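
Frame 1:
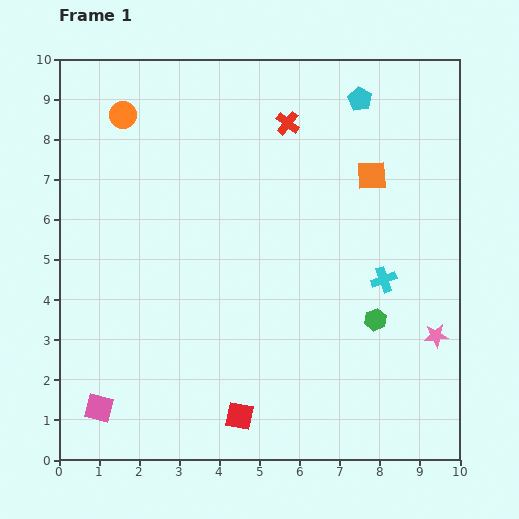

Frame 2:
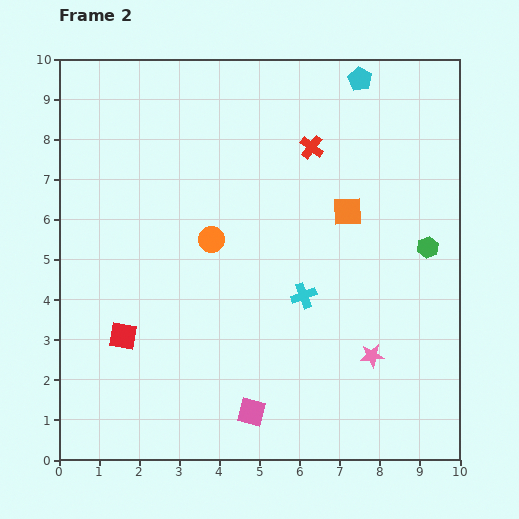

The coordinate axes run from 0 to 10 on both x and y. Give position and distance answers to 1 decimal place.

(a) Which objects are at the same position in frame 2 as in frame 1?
none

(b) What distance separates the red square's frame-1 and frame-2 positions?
3.5

The red square moved from (4.5, 1.1) to (1.6, 3.1), a distance of √(2.9² + 2.0²) ≈ 3.5.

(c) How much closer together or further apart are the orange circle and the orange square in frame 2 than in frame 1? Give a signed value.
-2.9

Distance in frame 1: 6.4. Distance in frame 2: 3.5.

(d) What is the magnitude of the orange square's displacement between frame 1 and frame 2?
1.1

The orange square moved from (7.8, 7.1) to (7.2, 6.2), a distance of √(0.6² + 0.9²) ≈ 1.1.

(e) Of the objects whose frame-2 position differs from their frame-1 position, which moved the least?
the cyan pentagon

(moved 0.5)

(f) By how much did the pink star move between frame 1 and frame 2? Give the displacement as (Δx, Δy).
(-1.6, -0.5)

The pink star was at (9.4, 3.1) in frame 1 and (7.8, 2.6) in frame 2.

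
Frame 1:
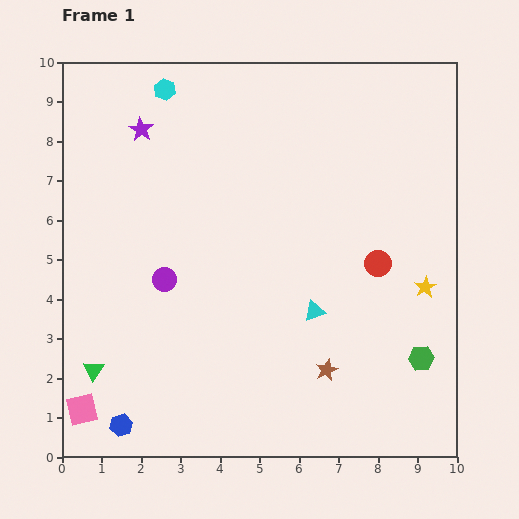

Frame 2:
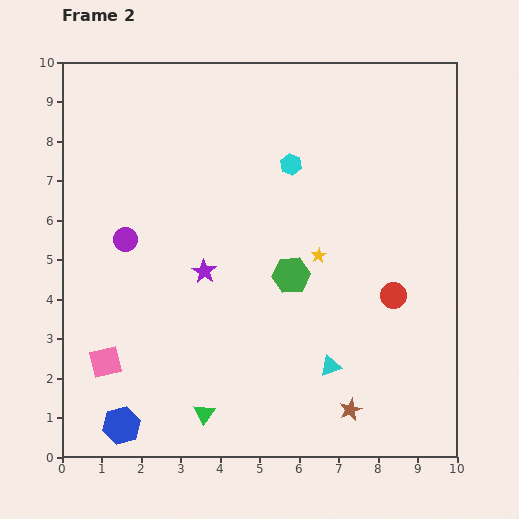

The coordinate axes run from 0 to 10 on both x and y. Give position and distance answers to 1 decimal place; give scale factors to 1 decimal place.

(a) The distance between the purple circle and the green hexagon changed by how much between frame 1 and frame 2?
-2.5

Distance in frame 1: 6.8. Distance in frame 2: 4.3.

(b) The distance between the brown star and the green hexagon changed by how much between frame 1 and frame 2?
+1.3

Distance in frame 1: 2.4. Distance in frame 2: 3.7.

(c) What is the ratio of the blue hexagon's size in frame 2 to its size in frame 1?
1.7×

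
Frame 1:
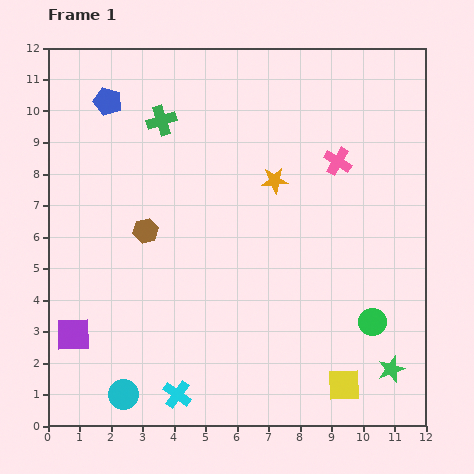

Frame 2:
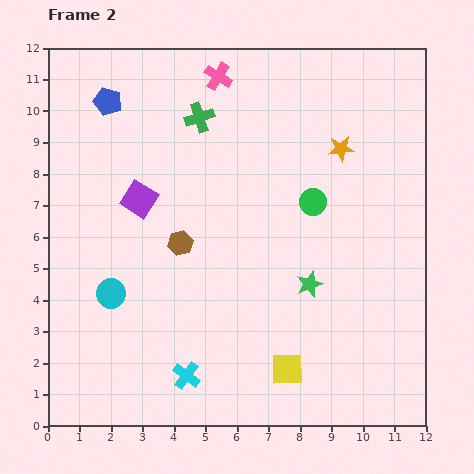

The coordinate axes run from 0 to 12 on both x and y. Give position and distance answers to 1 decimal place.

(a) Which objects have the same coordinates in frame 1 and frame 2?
the blue pentagon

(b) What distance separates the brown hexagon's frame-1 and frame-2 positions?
1.2

The brown hexagon moved from (3.1, 6.2) to (4.2, 5.8), a distance of √(1.1² + 0.4²) ≈ 1.2.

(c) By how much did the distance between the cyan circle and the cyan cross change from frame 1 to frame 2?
+1.8

Distance in frame 1: 1.7. Distance in frame 2: 3.5.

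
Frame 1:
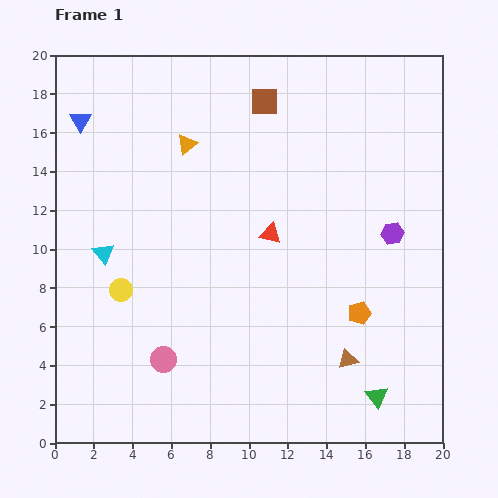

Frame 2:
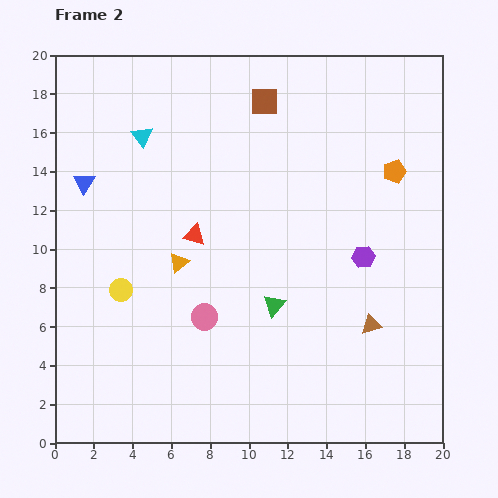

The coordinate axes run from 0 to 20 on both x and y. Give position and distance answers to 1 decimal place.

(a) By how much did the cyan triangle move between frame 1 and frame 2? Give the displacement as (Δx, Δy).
(2.0, 6.0)

The cyan triangle was at (2.5, 9.8) in frame 1 and (4.5, 15.8) in frame 2.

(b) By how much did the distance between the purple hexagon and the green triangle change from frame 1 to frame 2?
-3.2

Distance in frame 1: 8.4. Distance in frame 2: 5.2.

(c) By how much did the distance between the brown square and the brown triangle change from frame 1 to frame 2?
-1.3

Distance in frame 1: 14.0. Distance in frame 2: 12.7.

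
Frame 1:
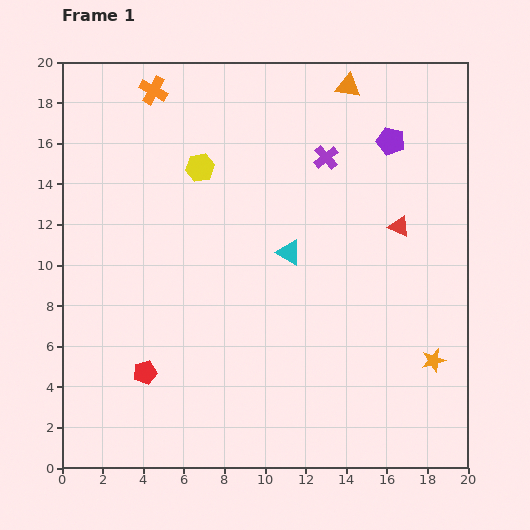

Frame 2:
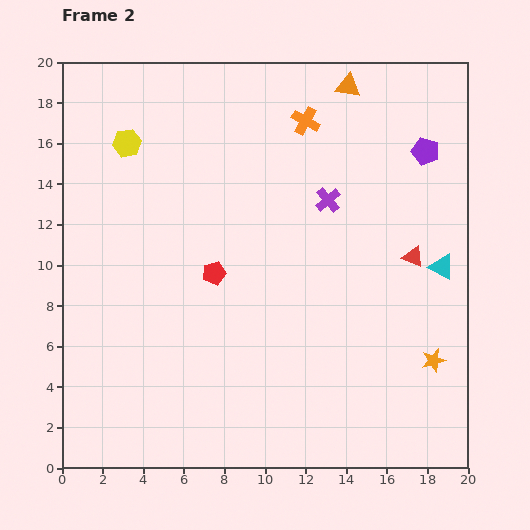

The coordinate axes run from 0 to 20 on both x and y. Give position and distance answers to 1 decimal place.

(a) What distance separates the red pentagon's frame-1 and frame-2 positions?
6.0

The red pentagon moved from (4.1, 4.7) to (7.5, 9.6), a distance of √(3.4² + 4.9²) ≈ 6.0.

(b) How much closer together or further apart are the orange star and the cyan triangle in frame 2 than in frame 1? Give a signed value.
-4.3

Distance in frame 1: 8.9. Distance in frame 2: 4.6.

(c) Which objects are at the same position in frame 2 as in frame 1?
the orange triangle, the orange star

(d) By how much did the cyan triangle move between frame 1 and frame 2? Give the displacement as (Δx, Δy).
(7.5, -0.7)

The cyan triangle was at (11.2, 10.6) in frame 1 and (18.7, 9.9) in frame 2.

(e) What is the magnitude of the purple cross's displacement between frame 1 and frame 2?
2.1

The purple cross moved from (13.0, 15.3) to (13.1, 13.2), a distance of √(0.1² + 2.1²) ≈ 2.1.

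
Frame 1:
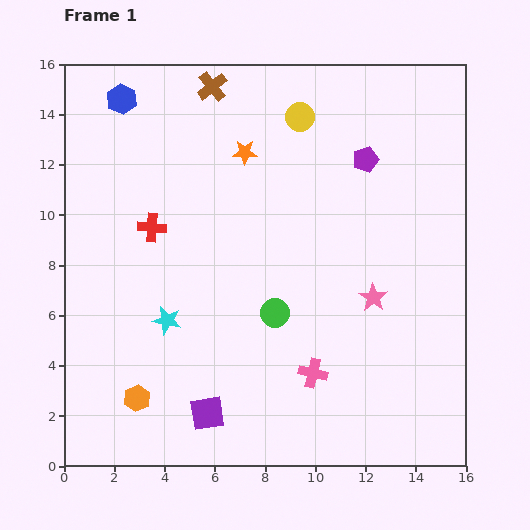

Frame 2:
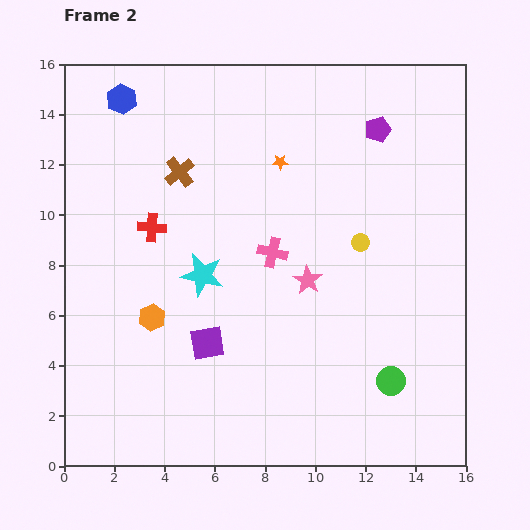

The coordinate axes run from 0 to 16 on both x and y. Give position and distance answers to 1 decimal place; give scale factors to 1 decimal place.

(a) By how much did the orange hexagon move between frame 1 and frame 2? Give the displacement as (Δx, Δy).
(0.6, 3.2)

The orange hexagon was at (2.9, 2.7) in frame 1 and (3.5, 5.9) in frame 2.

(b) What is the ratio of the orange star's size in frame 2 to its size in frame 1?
0.6×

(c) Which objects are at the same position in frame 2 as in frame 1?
the red cross, the blue hexagon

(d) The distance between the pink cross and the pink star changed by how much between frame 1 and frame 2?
-2.0

Distance in frame 1: 3.8. Distance in frame 2: 1.8.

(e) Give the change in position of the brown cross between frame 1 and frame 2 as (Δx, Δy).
(-1.3, -3.4)

The brown cross was at (5.9, 15.1) in frame 1 and (4.6, 11.7) in frame 2.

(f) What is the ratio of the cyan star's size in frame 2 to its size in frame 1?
1.5×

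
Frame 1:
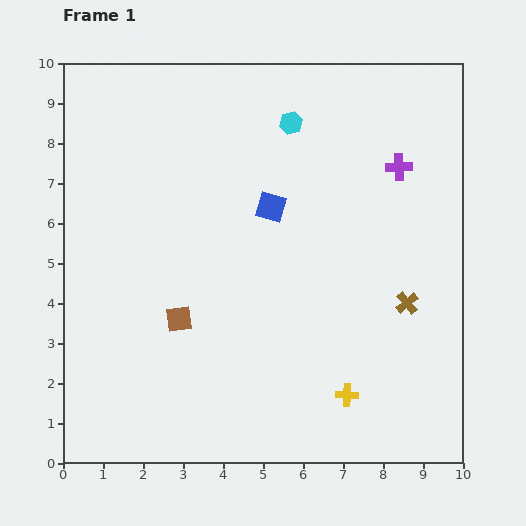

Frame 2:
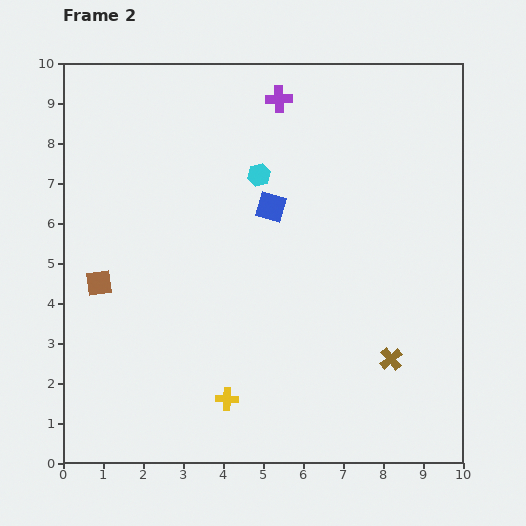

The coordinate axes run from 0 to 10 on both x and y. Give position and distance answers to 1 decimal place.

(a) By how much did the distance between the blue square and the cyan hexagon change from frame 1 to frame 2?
-1.3

Distance in frame 1: 2.2. Distance in frame 2: 0.9.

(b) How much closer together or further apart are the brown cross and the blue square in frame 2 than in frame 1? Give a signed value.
+0.6

Distance in frame 1: 4.2. Distance in frame 2: 4.8.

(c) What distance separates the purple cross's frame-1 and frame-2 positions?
3.4

The purple cross moved from (8.4, 7.4) to (5.4, 9.1), a distance of √(3.0² + 1.7²) ≈ 3.4.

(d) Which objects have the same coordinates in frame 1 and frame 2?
the blue square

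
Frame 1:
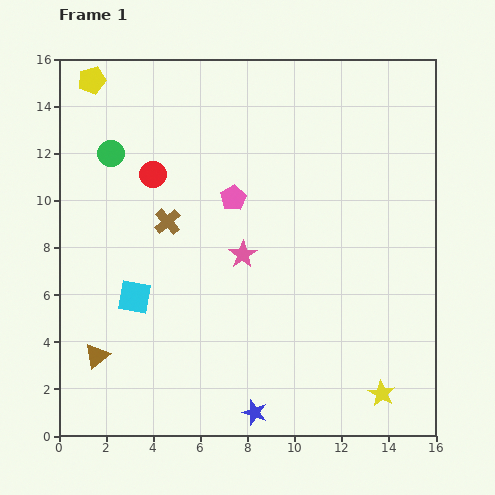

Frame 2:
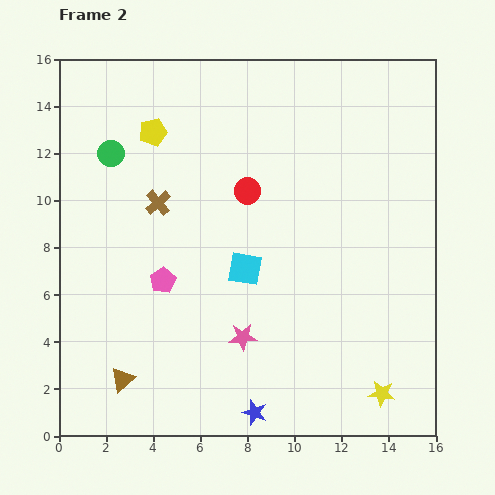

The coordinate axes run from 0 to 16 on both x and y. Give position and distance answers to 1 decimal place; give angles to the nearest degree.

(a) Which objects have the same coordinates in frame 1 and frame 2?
the blue star, the yellow star, the green circle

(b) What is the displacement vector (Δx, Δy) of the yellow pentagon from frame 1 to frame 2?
(2.6, -2.2)

The yellow pentagon was at (1.4, 15.1) in frame 1 and (4.0, 12.9) in frame 2.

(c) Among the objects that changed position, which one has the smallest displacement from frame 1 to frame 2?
the brown cross

(moved 0.9)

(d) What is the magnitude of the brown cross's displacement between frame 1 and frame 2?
0.9

The brown cross moved from (4.6, 9.1) to (4.2, 9.9), a distance of √(0.4² + 0.8²) ≈ 0.9.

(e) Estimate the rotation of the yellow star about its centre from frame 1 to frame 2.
23° counter-clockwise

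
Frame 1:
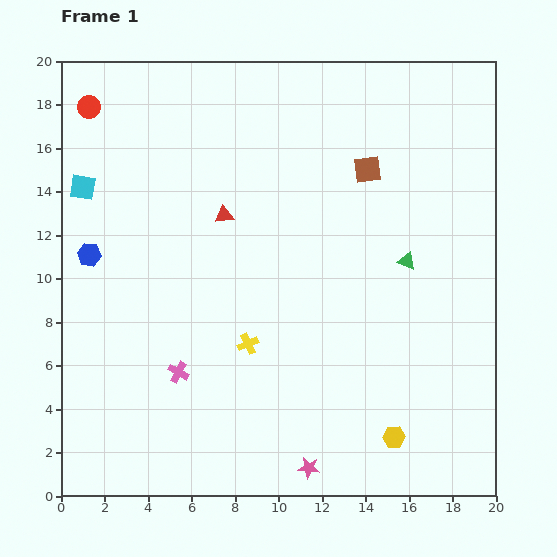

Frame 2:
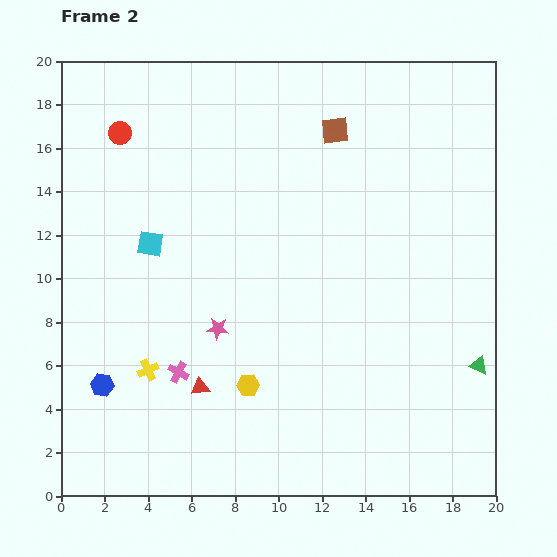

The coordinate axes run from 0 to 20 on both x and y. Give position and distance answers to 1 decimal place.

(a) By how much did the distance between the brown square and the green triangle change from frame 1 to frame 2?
+8.1

Distance in frame 1: 4.6. Distance in frame 2: 12.7.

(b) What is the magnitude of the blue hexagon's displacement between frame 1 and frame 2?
6.0

The blue hexagon moved from (1.3, 11.1) to (1.9, 5.1), a distance of √(0.6² + 6.0²) ≈ 6.0.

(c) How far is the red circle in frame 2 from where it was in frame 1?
1.8

The red circle moved from (1.3, 17.9) to (2.7, 16.7), a distance of √(1.4² + 1.2²) ≈ 1.8.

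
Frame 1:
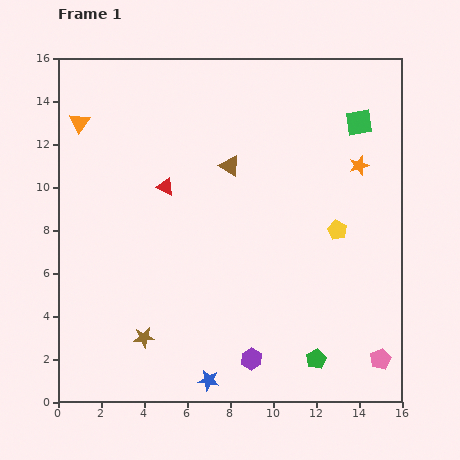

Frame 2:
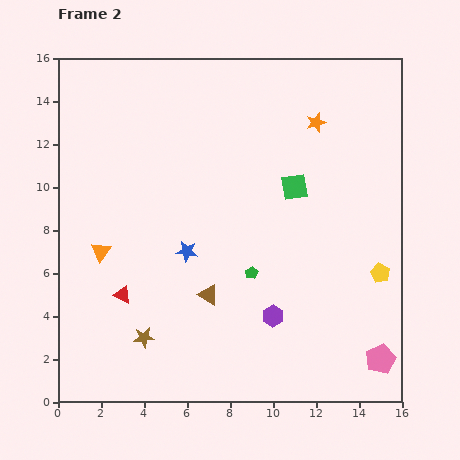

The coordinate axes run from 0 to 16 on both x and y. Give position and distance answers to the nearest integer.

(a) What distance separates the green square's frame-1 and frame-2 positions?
4

The green square moved from (14, 13) to (11, 10), a distance of √(3² + 3²) ≈ 4.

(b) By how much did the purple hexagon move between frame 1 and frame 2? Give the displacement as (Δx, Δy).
(1, 2)

The purple hexagon was at (9, 2) in frame 1 and (10, 4) in frame 2.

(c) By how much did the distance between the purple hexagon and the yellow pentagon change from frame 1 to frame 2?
-2

Distance in frame 1: 7. Distance in frame 2: 5.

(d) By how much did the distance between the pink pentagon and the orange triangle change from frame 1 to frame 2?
-4

Distance in frame 1: 18. Distance in frame 2: 14.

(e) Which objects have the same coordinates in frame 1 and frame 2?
the pink pentagon, the brown star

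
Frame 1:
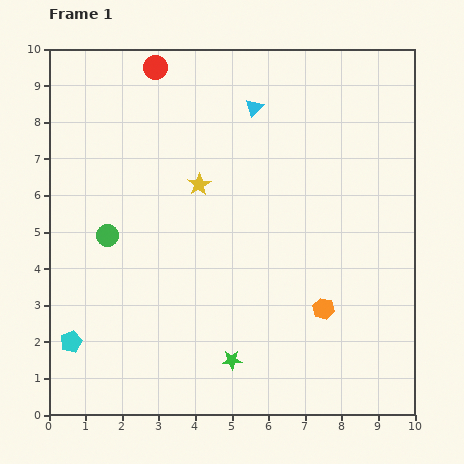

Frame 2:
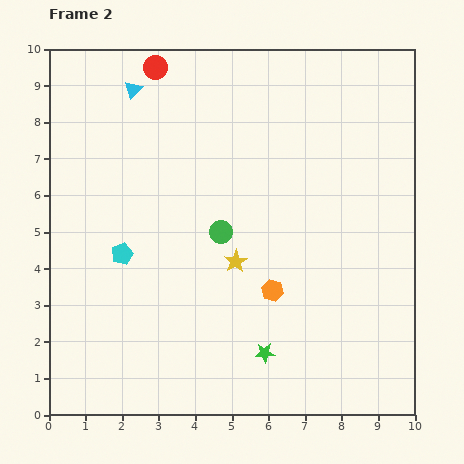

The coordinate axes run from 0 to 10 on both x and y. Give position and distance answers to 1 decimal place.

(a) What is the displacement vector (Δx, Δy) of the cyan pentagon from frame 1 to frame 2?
(1.4, 2.4)

The cyan pentagon was at (0.6, 2.0) in frame 1 and (2.0, 4.4) in frame 2.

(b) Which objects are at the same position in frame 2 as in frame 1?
the red circle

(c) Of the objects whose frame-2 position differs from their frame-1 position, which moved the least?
the green star

(moved 0.9)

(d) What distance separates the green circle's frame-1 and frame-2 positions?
3.1

The green circle moved from (1.6, 4.9) to (4.7, 5.0), a distance of √(3.1² + 0.1²) ≈ 3.1.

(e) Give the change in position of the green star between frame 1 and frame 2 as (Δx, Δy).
(0.9, 0.2)

The green star was at (5.0, 1.5) in frame 1 and (5.9, 1.7) in frame 2.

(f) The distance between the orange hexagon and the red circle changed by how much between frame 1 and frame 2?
-1.1

Distance in frame 1: 8.0. Distance in frame 2: 6.9.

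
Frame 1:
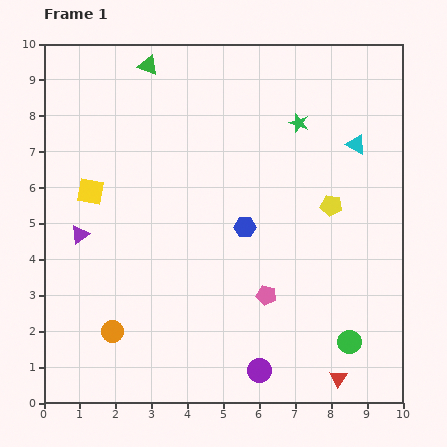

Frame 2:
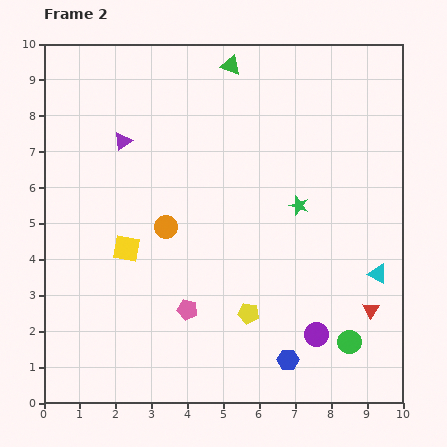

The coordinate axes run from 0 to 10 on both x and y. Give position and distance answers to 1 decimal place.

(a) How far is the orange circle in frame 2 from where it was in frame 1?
3.3

The orange circle moved from (1.9, 2.0) to (3.4, 4.9), a distance of √(1.5² + 2.9²) ≈ 3.3.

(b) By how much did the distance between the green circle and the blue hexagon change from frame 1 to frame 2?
-2.5

Distance in frame 1: 4.3. Distance in frame 2: 1.8.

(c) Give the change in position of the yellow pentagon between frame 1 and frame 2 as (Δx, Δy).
(-2.3, -3.0)

The yellow pentagon was at (8.0, 5.5) in frame 1 and (5.7, 2.5) in frame 2.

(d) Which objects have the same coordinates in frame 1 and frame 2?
the green circle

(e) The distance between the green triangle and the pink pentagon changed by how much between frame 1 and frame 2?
-0.3

Distance in frame 1: 7.2. Distance in frame 2: 6.9.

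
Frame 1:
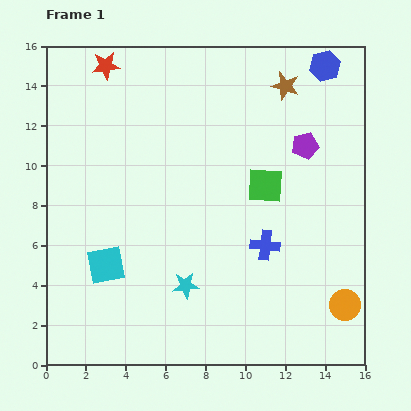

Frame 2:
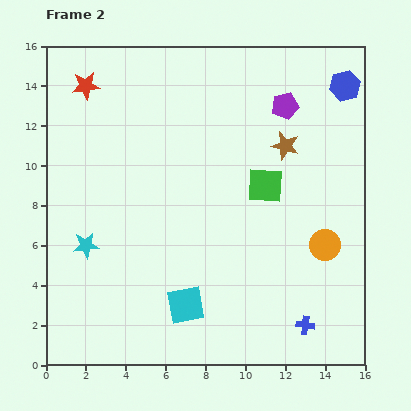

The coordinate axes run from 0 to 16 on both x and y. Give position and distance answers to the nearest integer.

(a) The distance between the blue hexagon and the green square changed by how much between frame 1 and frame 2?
-1

Distance in frame 1: 7. Distance in frame 2: 6.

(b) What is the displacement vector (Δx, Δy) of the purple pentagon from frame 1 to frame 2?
(-1, 2)

The purple pentagon was at (13, 11) in frame 1 and (12, 13) in frame 2.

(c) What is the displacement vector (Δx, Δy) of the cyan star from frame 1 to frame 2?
(-5, 2)

The cyan star was at (7, 4) in frame 1 and (2, 6) in frame 2.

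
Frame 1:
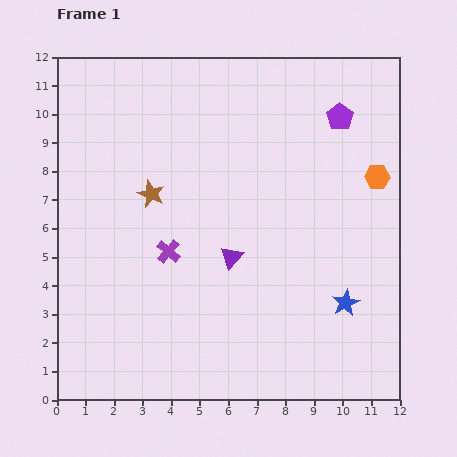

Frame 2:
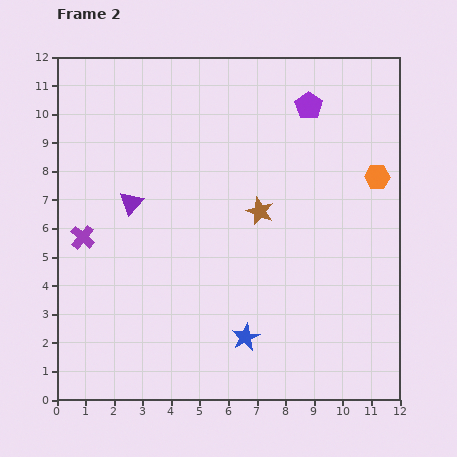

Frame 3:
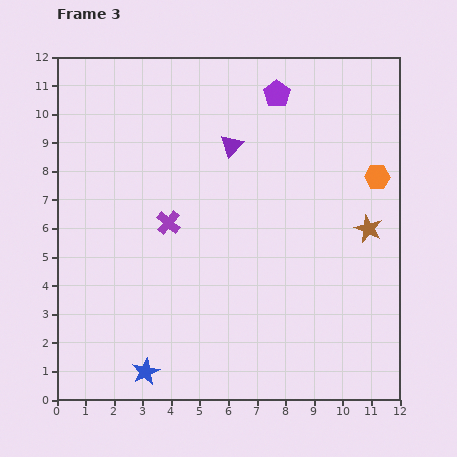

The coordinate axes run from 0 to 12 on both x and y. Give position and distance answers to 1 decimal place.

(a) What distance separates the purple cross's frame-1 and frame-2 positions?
3.0

The purple cross moved from (3.9, 5.2) to (0.9, 5.7), a distance of √(3.0² + 0.5²) ≈ 3.0.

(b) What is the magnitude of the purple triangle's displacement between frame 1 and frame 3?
3.9

The purple triangle moved from (6.1, 5.0) to (6.1, 8.9), a distance of √(0.0² + 3.9²) ≈ 3.9.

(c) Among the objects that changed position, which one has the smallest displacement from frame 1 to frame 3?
the purple cross

(moved 1.0)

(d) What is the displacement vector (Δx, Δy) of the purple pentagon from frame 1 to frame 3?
(-2.2, 0.8)

The purple pentagon was at (9.9, 9.9) in frame 1 and (7.7, 10.7) in frame 3.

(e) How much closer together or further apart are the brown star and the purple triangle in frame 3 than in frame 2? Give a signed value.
+1.1

Distance in frame 2: 4.5. Distance in frame 3: 5.6.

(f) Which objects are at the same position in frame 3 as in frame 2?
the orange hexagon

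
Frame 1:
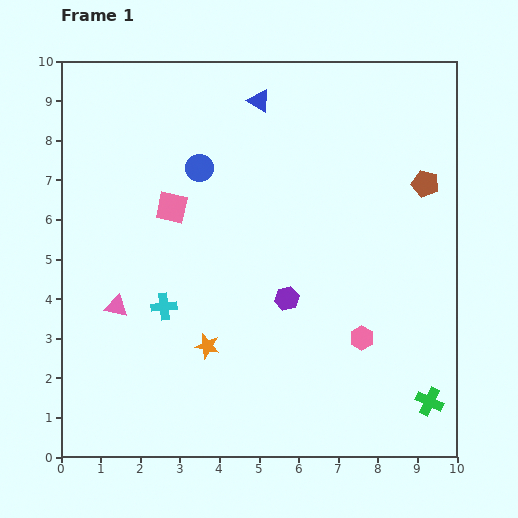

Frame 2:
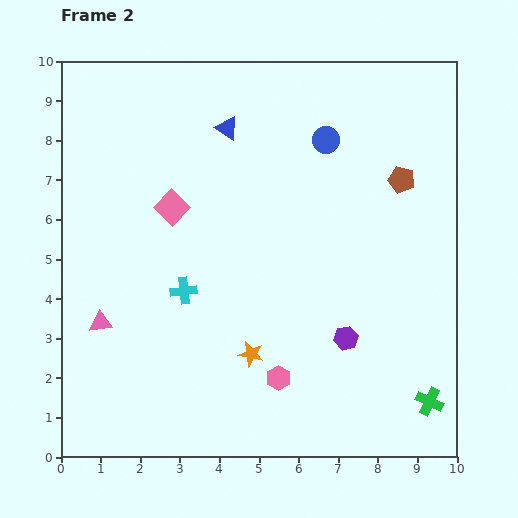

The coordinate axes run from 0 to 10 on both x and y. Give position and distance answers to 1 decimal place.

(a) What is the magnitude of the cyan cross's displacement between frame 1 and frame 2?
0.6

The cyan cross moved from (2.6, 3.8) to (3.1, 4.2), a distance of √(0.5² + 0.4²) ≈ 0.6.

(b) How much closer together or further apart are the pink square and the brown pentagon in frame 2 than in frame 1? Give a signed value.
-0.6

Distance in frame 1: 6.4. Distance in frame 2: 5.8.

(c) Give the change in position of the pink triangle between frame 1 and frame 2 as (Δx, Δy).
(-0.4, -0.4)

The pink triangle was at (1.4, 3.8) in frame 1 and (1.0, 3.4) in frame 2.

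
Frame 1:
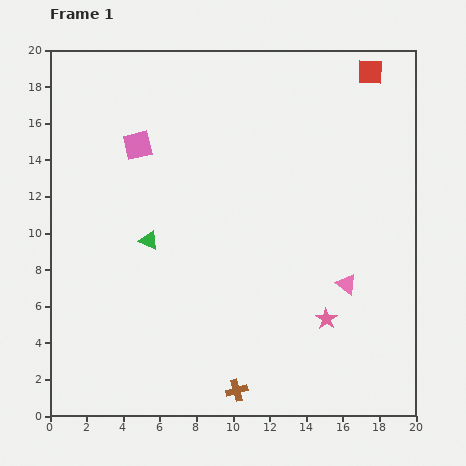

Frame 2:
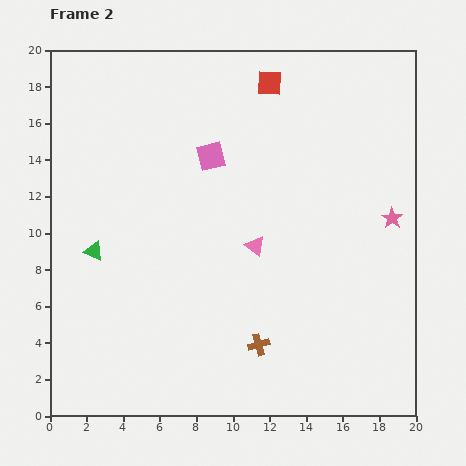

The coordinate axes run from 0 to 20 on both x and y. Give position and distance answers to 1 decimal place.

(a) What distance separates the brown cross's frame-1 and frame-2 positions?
2.8

The brown cross moved from (10.2, 1.4) to (11.4, 3.9), a distance of √(1.2² + 2.5²) ≈ 2.8.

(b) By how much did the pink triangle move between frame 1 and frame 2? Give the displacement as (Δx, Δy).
(-5.0, 2.1)

The pink triangle was at (16.2, 7.2) in frame 1 and (11.2, 9.3) in frame 2.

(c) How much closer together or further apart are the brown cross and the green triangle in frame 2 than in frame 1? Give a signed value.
+0.8

Distance in frame 1: 9.5. Distance in frame 2: 10.3.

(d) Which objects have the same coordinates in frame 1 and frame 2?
none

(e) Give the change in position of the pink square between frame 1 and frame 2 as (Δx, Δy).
(4.0, -0.6)

The pink square was at (4.8, 14.8) in frame 1 and (8.8, 14.2) in frame 2.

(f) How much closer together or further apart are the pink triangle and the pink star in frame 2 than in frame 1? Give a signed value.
+5.4

Distance in frame 1: 2.2. Distance in frame 2: 7.6.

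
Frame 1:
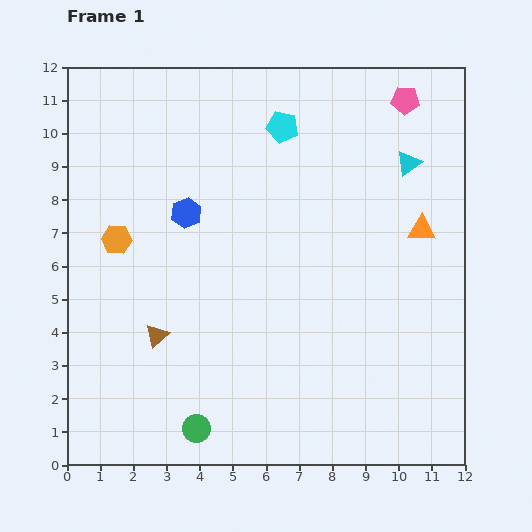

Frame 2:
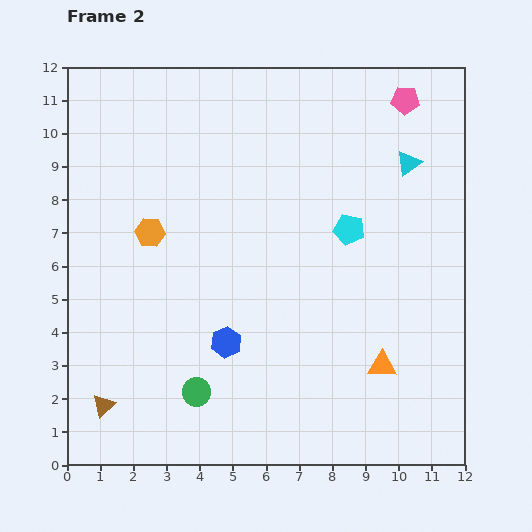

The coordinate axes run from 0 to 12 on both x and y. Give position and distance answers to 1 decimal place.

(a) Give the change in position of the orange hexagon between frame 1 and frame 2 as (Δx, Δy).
(1.0, 0.2)

The orange hexagon was at (1.5, 6.8) in frame 1 and (2.5, 7.0) in frame 2.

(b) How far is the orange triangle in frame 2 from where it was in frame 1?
4.3

The orange triangle moved from (10.7, 7.1) to (9.5, 3.0), a distance of √(1.2² + 4.1²) ≈ 4.3.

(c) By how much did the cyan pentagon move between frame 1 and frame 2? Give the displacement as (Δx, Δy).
(2.0, -3.1)

The cyan pentagon was at (6.5, 10.2) in frame 1 and (8.5, 7.1) in frame 2.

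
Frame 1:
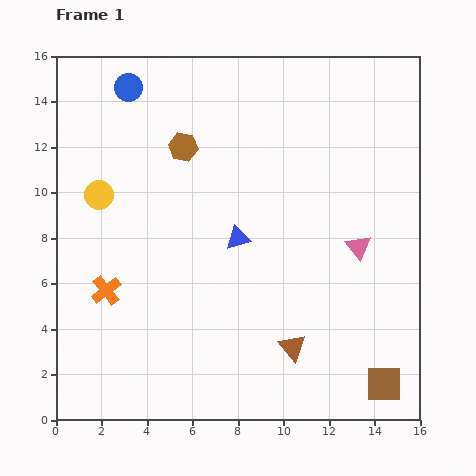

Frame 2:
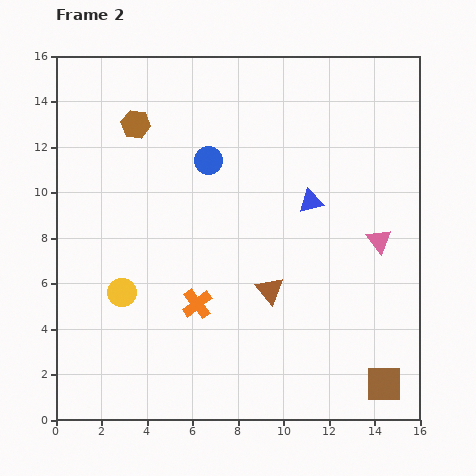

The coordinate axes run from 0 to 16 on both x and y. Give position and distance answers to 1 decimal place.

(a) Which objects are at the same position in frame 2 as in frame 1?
the brown square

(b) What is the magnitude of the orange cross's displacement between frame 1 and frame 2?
4.0

The orange cross moved from (2.2, 5.7) to (6.2, 5.1), a distance of √(4.0² + 0.6²) ≈ 4.0.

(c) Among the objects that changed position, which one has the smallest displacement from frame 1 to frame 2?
the pink triangle

(moved 0.9)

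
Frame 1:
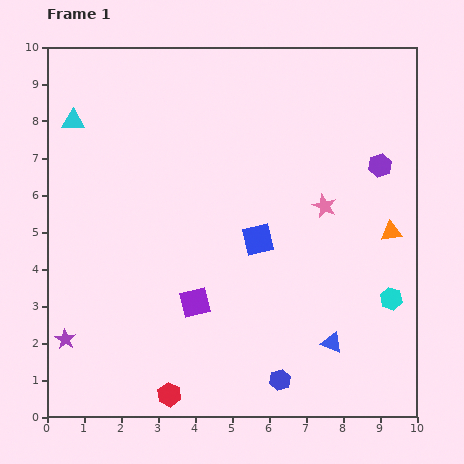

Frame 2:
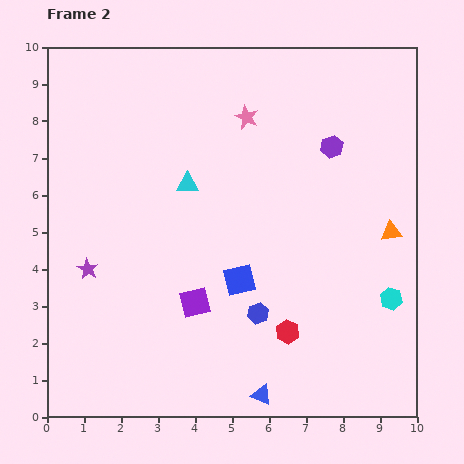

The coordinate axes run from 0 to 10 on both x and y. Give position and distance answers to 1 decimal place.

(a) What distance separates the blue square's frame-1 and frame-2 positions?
1.2

The blue square moved from (5.7, 4.8) to (5.2, 3.7), a distance of √(0.5² + 1.1²) ≈ 1.2.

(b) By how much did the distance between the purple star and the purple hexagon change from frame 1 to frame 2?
-2.3

Distance in frame 1: 9.7. Distance in frame 2: 7.4.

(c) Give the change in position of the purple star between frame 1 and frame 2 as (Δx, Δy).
(0.6, 1.9)

The purple star was at (0.5, 2.1) in frame 1 and (1.1, 4.0) in frame 2.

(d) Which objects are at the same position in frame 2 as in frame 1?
the cyan hexagon, the purple square, the orange triangle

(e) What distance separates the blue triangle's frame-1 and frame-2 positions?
2.4

The blue triangle moved from (7.7, 2.0) to (5.8, 0.6), a distance of √(1.9² + 1.4²) ≈ 2.4.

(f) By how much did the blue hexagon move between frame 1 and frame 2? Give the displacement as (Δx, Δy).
(-0.6, 1.8)

The blue hexagon was at (6.3, 1.0) in frame 1 and (5.7, 2.8) in frame 2.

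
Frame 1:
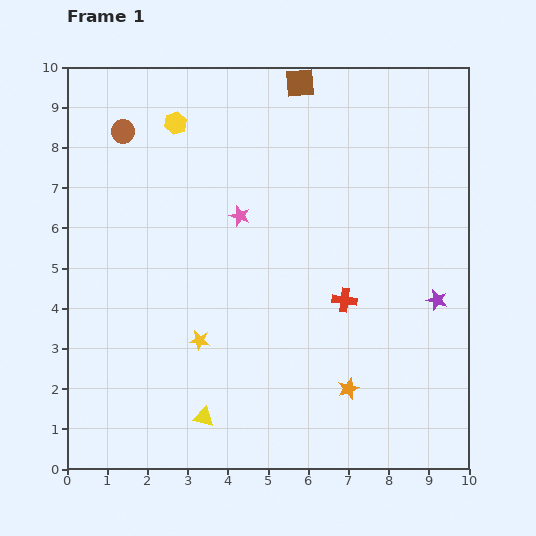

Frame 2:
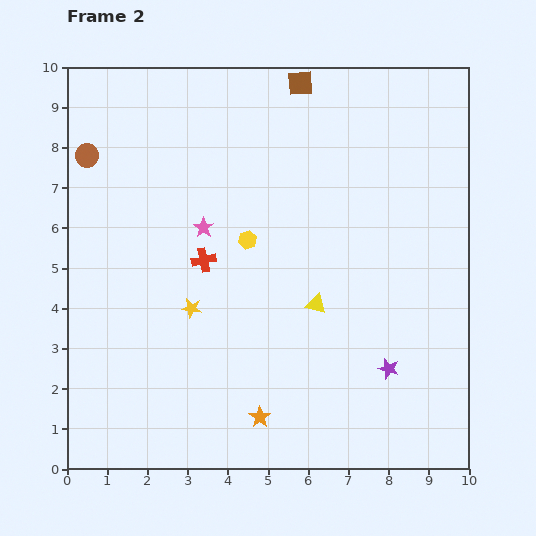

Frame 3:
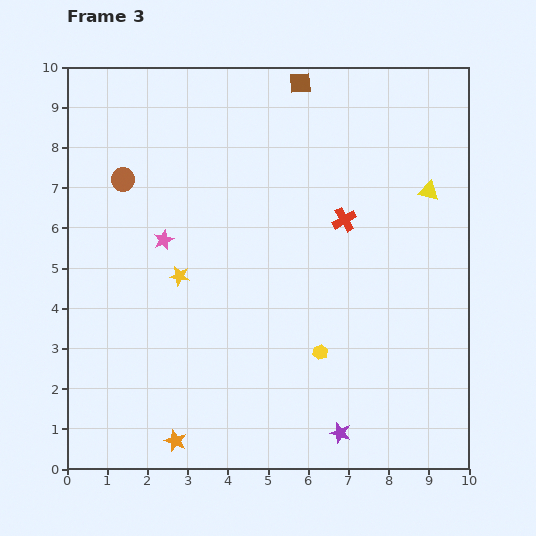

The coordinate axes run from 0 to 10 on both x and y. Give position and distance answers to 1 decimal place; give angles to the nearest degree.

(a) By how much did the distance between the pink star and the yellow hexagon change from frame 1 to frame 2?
-1.7

Distance in frame 1: 2.8. Distance in frame 2: 1.1.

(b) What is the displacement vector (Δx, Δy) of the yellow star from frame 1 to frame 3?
(-0.5, 1.6)

The yellow star was at (3.3, 3.2) in frame 1 and (2.8, 4.8) in frame 3.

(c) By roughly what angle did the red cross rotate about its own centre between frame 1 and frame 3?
38° counter-clockwise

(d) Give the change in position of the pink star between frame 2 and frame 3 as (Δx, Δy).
(-1.0, -0.3)

The pink star was at (3.4, 6.0) in frame 2 and (2.4, 5.7) in frame 3.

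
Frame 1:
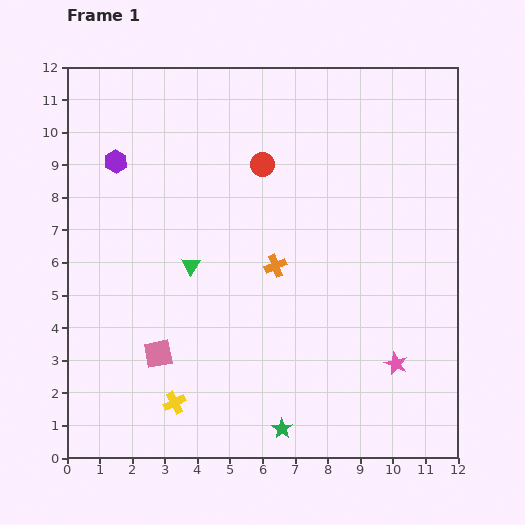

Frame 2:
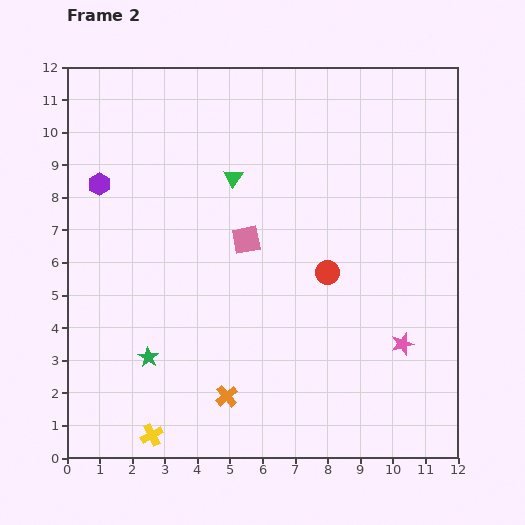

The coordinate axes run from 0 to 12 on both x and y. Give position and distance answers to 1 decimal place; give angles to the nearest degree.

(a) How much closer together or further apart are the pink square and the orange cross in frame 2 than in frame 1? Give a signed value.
+0.3

Distance in frame 1: 4.5. Distance in frame 2: 4.8.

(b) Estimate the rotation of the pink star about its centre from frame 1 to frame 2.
31° clockwise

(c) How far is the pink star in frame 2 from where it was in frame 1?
0.6

The pink star moved from (10.1, 2.9) to (10.3, 3.5), a distance of √(0.2² + 0.6²) ≈ 0.6.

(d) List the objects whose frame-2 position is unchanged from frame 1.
none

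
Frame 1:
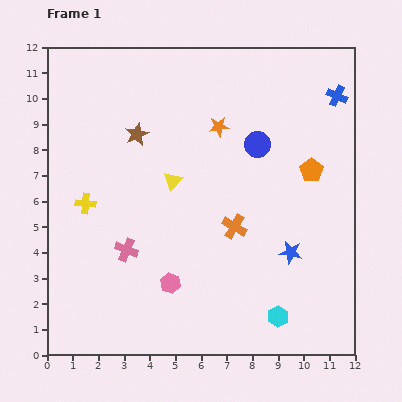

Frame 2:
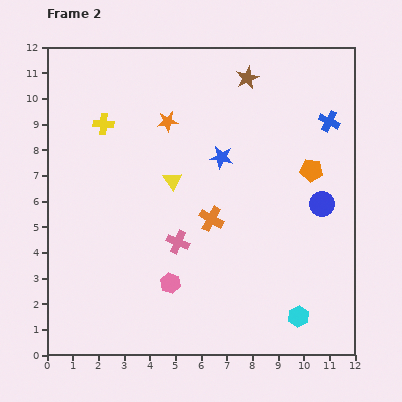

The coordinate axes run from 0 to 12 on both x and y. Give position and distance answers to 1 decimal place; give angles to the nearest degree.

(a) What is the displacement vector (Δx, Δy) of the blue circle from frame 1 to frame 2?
(2.5, -2.3)

The blue circle was at (8.2, 8.2) in frame 1 and (10.7, 5.9) in frame 2.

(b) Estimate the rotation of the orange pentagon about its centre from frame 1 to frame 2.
30° counter-clockwise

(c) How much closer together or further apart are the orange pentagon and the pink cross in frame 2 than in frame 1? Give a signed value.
-1.9

Distance in frame 1: 7.8. Distance in frame 2: 5.9.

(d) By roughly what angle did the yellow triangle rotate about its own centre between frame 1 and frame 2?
17° counter-clockwise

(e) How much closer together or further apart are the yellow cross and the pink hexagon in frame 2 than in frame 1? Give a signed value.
+2.2

Distance in frame 1: 4.5. Distance in frame 2: 6.7.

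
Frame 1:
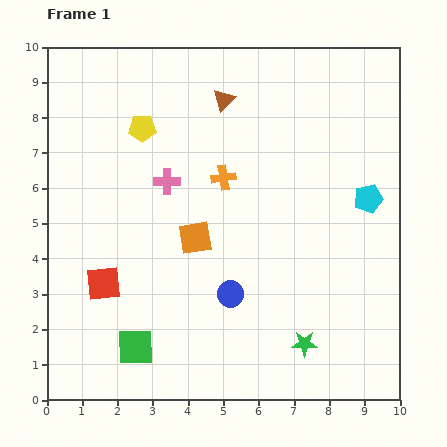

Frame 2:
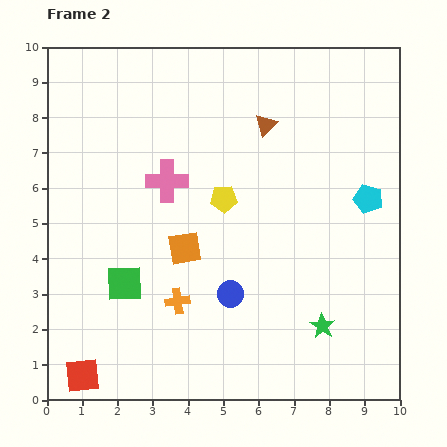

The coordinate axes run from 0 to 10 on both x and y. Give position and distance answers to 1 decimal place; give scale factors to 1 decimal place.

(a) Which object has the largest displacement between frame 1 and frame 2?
the orange cross

(moved 3.7; next 3.0)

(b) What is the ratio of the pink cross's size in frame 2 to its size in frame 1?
1.7×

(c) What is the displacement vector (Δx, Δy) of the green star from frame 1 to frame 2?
(0.5, 0.5)

The green star was at (7.3, 1.6) in frame 1 and (7.8, 2.1) in frame 2.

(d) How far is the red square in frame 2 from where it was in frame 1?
2.7

The red square moved from (1.6, 3.3) to (1.0, 0.7), a distance of √(0.6² + 2.6²) ≈ 2.7.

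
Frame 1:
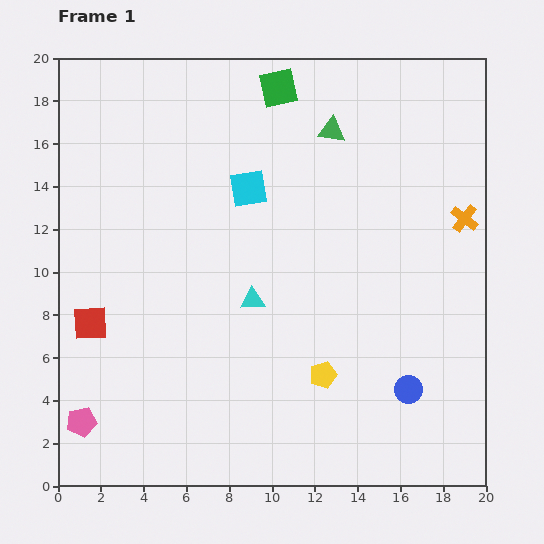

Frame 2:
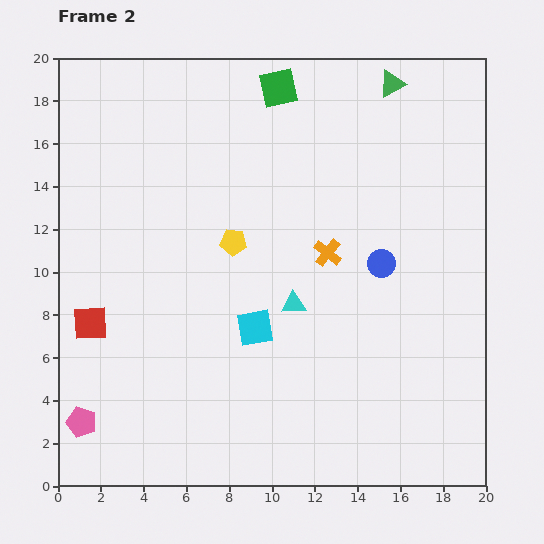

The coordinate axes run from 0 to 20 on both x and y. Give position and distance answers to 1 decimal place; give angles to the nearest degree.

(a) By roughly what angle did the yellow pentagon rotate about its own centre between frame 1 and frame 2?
24° clockwise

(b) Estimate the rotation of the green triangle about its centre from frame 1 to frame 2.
36° counter-clockwise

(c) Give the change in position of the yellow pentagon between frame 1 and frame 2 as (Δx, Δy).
(-4.2, 6.2)

The yellow pentagon was at (12.4, 5.2) in frame 1 and (8.2, 11.4) in frame 2.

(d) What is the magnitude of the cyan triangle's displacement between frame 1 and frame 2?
1.9

The cyan triangle moved from (9.1, 8.7) to (11.0, 8.5), a distance of √(1.9² + 0.2²) ≈ 1.9.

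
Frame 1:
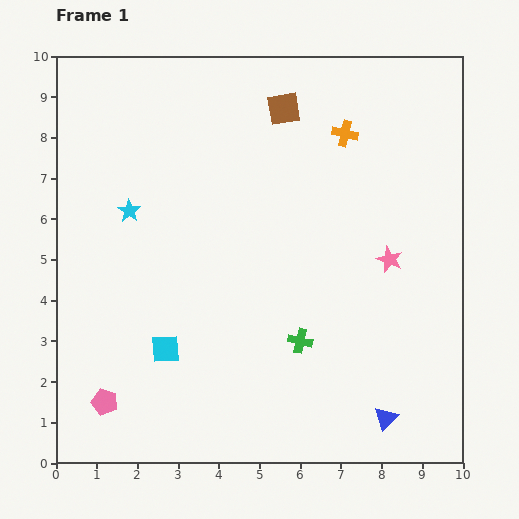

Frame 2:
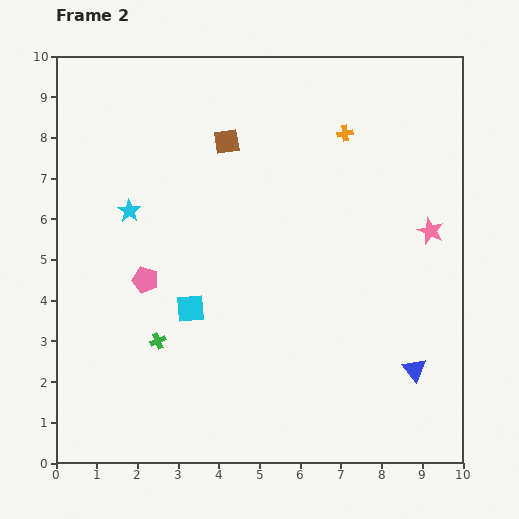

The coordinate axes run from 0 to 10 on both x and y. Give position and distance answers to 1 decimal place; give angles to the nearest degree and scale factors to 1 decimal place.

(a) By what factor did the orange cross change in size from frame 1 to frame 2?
0.6×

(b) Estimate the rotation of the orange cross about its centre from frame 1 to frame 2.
22° counter-clockwise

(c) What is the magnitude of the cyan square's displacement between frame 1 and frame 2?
1.2

The cyan square moved from (2.7, 2.8) to (3.3, 3.8), a distance of √(0.6² + 1.0²) ≈ 1.2.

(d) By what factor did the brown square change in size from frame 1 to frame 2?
0.8×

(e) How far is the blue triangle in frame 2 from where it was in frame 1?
1.4

The blue triangle moved from (8.1, 1.1) to (8.8, 2.3), a distance of √(0.7² + 1.2²) ≈ 1.4.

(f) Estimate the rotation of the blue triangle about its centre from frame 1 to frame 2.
22° counter-clockwise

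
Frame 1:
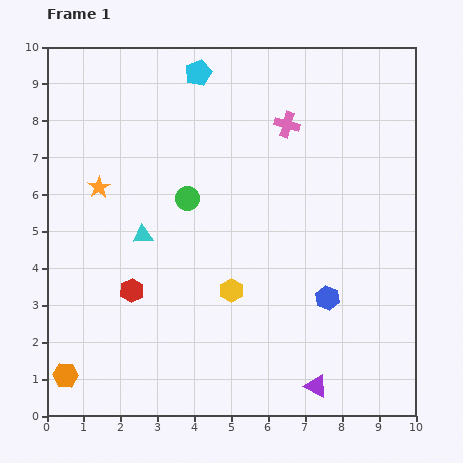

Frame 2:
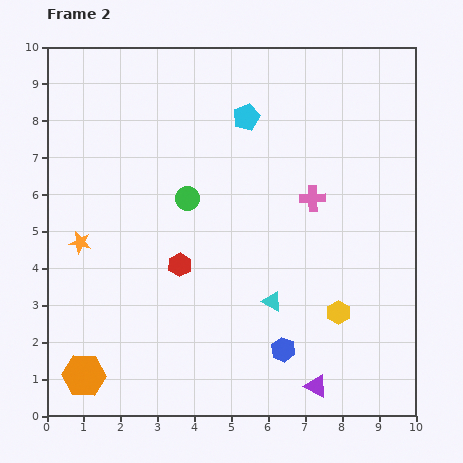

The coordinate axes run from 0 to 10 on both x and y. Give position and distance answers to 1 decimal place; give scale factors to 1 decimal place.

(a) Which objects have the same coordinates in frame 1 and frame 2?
the purple triangle, the green circle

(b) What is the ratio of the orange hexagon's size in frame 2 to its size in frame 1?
1.7×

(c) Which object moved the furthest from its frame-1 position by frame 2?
the cyan triangle

(moved 3.9; next 3.0)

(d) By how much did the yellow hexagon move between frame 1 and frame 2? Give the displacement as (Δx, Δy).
(2.9, -0.6)

The yellow hexagon was at (5.0, 3.4) in frame 1 and (7.9, 2.8) in frame 2.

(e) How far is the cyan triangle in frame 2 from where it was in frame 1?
3.9

The cyan triangle moved from (2.6, 4.9) to (6.1, 3.1), a distance of √(3.5² + 1.8²) ≈ 3.9.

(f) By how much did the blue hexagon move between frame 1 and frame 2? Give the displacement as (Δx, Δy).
(-1.2, -1.4)

The blue hexagon was at (7.6, 3.2) in frame 1 and (6.4, 1.8) in frame 2.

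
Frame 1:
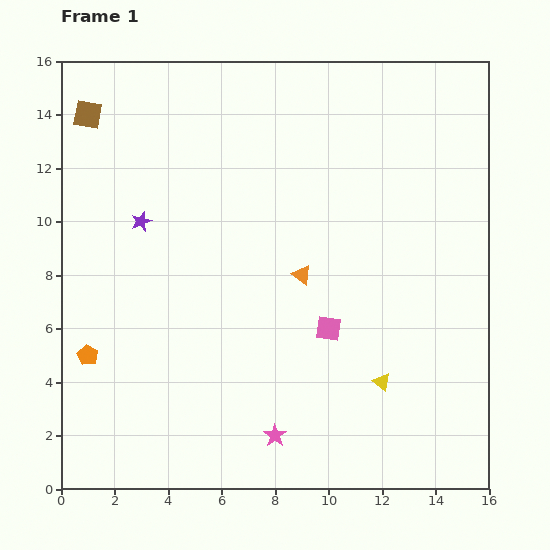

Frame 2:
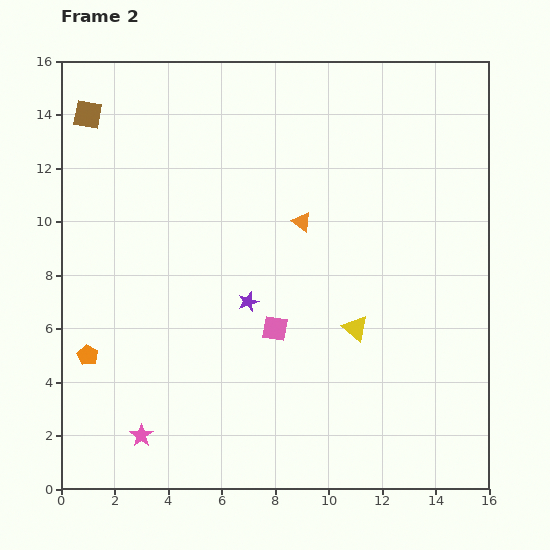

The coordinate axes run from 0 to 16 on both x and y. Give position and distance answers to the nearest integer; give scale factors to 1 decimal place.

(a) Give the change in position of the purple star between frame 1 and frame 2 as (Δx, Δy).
(4, -3)

The purple star was at (3, 10) in frame 1 and (7, 7) in frame 2.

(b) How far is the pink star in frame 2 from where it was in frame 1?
5

The pink star moved from (8, 2) to (3, 2), a distance of √(5² + 0²) ≈ 5.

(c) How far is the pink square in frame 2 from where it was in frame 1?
2

The pink square moved from (10, 6) to (8, 6), a distance of √(2² + 0²) ≈ 2.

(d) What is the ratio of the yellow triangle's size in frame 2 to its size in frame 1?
1.5×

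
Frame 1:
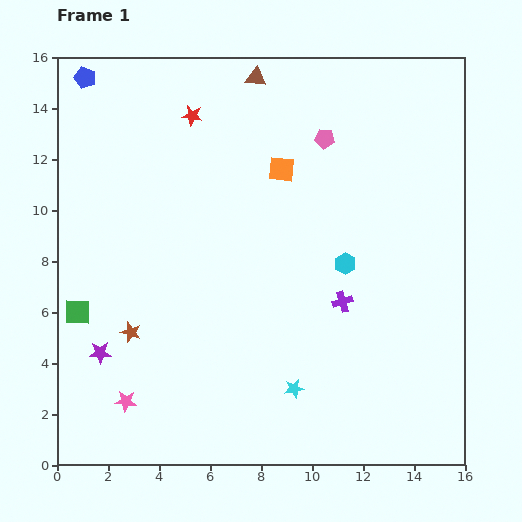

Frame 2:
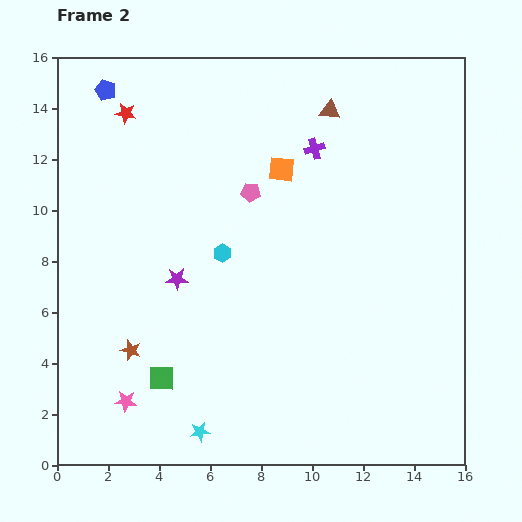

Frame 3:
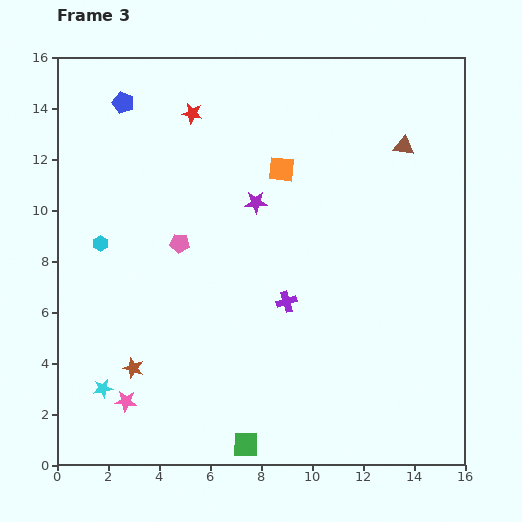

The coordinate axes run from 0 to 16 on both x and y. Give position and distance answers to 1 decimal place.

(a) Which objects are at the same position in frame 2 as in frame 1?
the orange square, the pink star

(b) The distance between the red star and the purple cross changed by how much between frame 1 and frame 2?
-1.9

Distance in frame 1: 9.4. Distance in frame 2: 7.5.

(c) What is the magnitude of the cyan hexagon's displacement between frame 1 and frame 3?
9.6

The cyan hexagon moved from (11.3, 7.9) to (1.7, 8.7), a distance of √(9.6² + 0.8²) ≈ 9.6.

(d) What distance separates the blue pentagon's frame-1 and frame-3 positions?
1.8

The blue pentagon moved from (1.1, 15.2) to (2.6, 14.2), a distance of √(1.5² + 1.0²) ≈ 1.8.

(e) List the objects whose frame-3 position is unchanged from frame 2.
the orange square, the pink star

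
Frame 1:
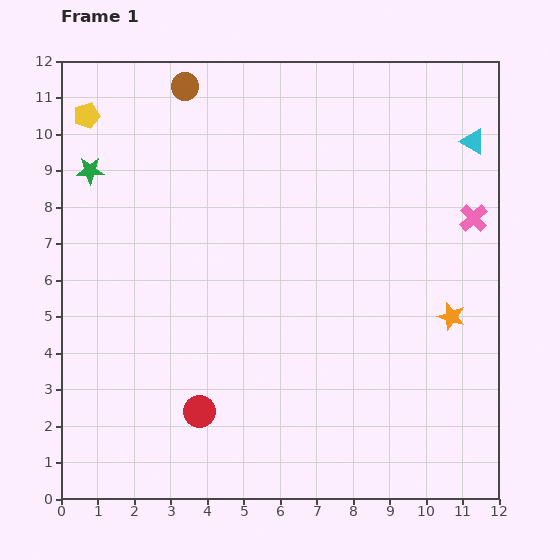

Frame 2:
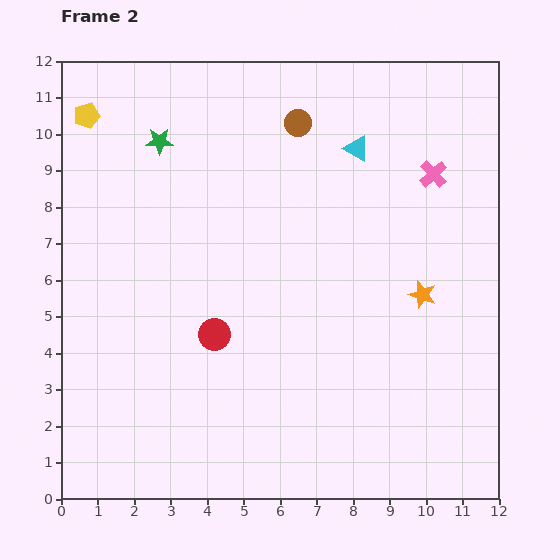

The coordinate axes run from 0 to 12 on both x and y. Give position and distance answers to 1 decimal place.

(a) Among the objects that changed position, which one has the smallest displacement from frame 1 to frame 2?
the orange star

(moved 1.0)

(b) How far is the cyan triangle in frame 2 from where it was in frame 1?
3.2

The cyan triangle moved from (11.3, 9.8) to (8.1, 9.6), a distance of √(3.2² + 0.2²) ≈ 3.2.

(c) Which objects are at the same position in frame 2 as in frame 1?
the yellow pentagon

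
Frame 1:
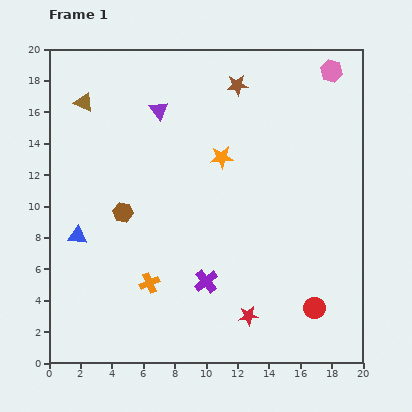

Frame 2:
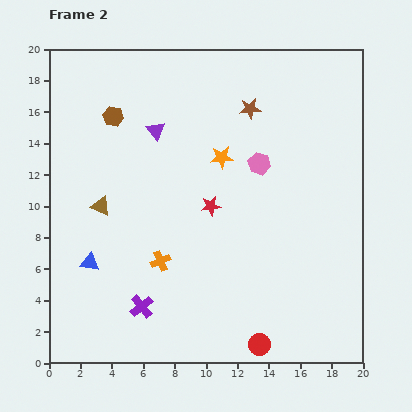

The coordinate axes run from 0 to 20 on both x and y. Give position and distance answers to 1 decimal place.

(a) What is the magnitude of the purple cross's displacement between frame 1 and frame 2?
4.4

The purple cross moved from (10.0, 5.2) to (5.9, 3.6), a distance of √(4.1² + 1.6²) ≈ 4.4.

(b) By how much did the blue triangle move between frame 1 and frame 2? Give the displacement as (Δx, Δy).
(0.8, -1.7)

The blue triangle was at (1.8, 8.1) in frame 1 and (2.6, 6.4) in frame 2.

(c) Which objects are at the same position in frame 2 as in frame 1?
the orange star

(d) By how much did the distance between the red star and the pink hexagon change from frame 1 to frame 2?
-12.4

Distance in frame 1: 16.5. Distance in frame 2: 4.1.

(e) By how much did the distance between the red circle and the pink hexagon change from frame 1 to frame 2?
-3.6

Distance in frame 1: 15.1. Distance in frame 2: 11.5.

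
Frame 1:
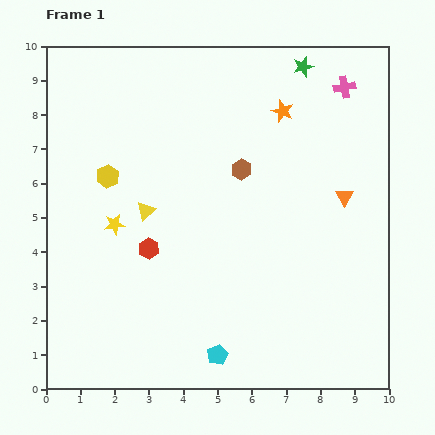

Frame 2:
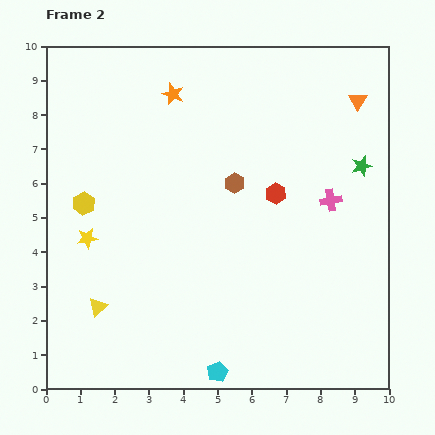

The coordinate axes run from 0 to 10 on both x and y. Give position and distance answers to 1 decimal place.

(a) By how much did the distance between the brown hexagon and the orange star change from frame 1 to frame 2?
+1.1

Distance in frame 1: 2.1. Distance in frame 2: 3.2.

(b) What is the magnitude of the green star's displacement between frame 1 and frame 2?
3.4

The green star moved from (7.5, 9.4) to (9.2, 6.5), a distance of √(1.7² + 2.9²) ≈ 3.4.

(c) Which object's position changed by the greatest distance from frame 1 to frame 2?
the red hexagon

(moved 4.0; next 3.4)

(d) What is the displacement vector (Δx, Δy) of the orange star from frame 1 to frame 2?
(-3.2, 0.5)

The orange star was at (6.9, 8.1) in frame 1 and (3.7, 8.6) in frame 2.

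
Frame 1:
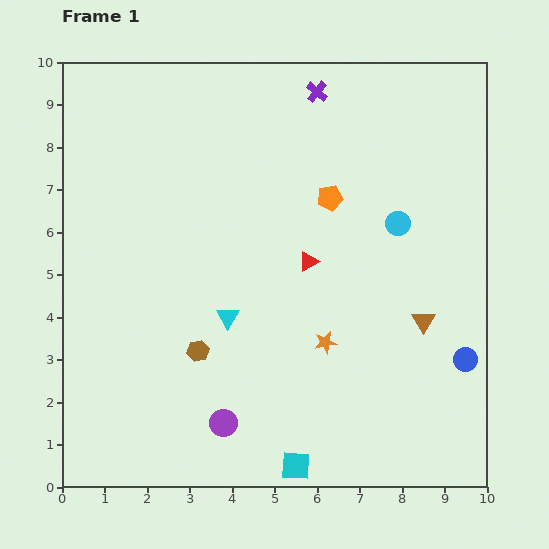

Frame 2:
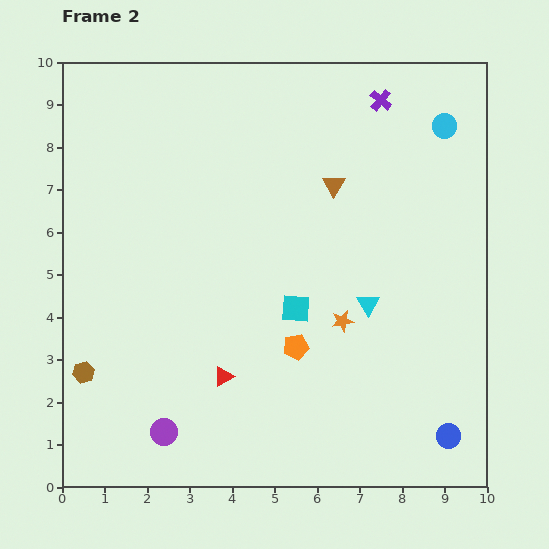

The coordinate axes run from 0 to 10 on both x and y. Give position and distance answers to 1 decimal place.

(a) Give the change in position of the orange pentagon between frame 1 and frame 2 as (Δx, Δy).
(-0.8, -3.5)

The orange pentagon was at (6.3, 6.8) in frame 1 and (5.5, 3.3) in frame 2.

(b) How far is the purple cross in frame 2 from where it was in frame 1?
1.5

The purple cross moved from (6.0, 9.3) to (7.5, 9.1), a distance of √(1.5² + 0.2²) ≈ 1.5.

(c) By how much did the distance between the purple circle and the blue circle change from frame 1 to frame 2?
+0.8

Distance in frame 1: 5.9. Distance in frame 2: 6.7.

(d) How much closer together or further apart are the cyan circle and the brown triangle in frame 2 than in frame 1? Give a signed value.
+0.6

Distance in frame 1: 2.4. Distance in frame 2: 3.0.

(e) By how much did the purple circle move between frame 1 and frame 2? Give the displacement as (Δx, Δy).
(-1.4, -0.2)

The purple circle was at (3.8, 1.5) in frame 1 and (2.4, 1.3) in frame 2.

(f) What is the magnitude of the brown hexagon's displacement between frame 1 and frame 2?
2.7

The brown hexagon moved from (3.2, 3.2) to (0.5, 2.7), a distance of √(2.7² + 0.5²) ≈ 2.7.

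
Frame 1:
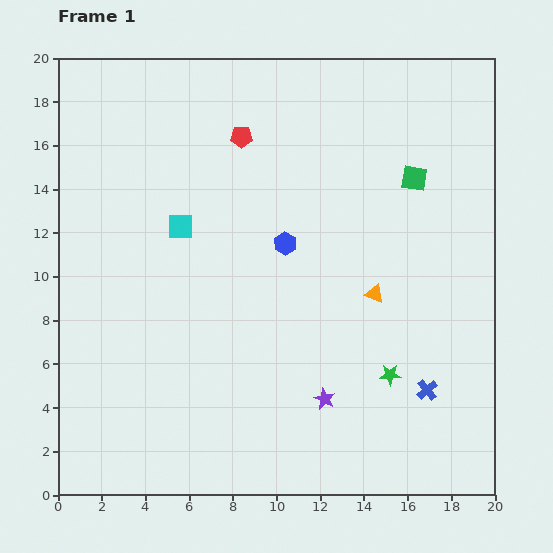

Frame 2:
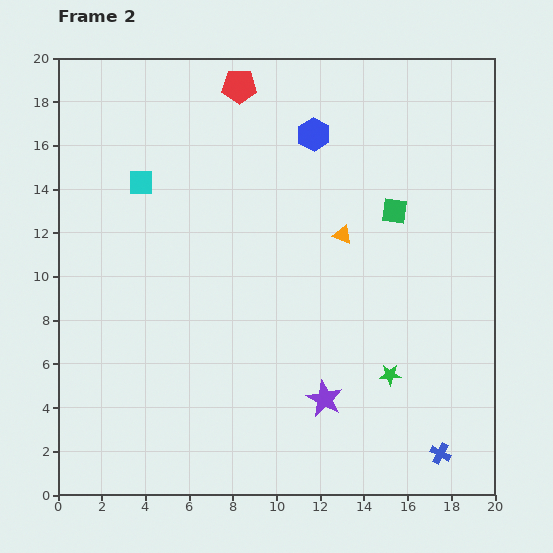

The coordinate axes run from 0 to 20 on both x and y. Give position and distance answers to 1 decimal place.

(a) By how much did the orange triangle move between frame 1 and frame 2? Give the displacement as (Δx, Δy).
(-1.5, 2.7)

The orange triangle was at (14.5, 9.2) in frame 1 and (13.0, 11.9) in frame 2.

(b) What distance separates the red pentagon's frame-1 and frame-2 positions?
2.3

The red pentagon moved from (8.4, 16.4) to (8.3, 18.7), a distance of √(0.1² + 2.3²) ≈ 2.3.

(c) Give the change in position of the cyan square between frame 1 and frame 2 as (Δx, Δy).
(-1.8, 2.0)

The cyan square was at (5.6, 12.3) in frame 1 and (3.8, 14.3) in frame 2.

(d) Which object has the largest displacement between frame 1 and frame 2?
the blue hexagon

(moved 5.2; next 3.1)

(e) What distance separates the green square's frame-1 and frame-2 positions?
1.7

The green square moved from (16.3, 14.5) to (15.4, 13.0), a distance of √(0.9² + 1.5²) ≈ 1.7.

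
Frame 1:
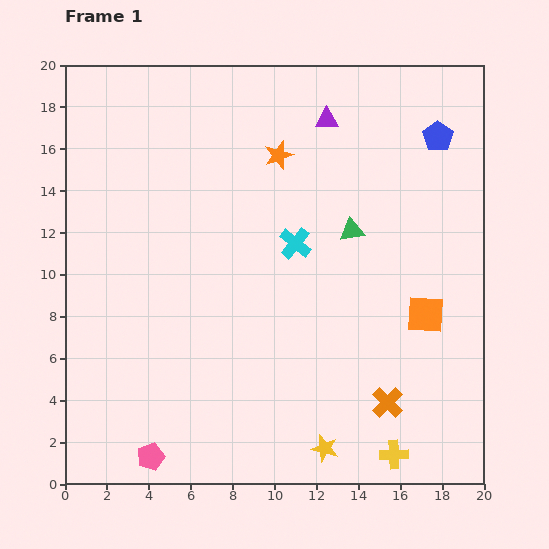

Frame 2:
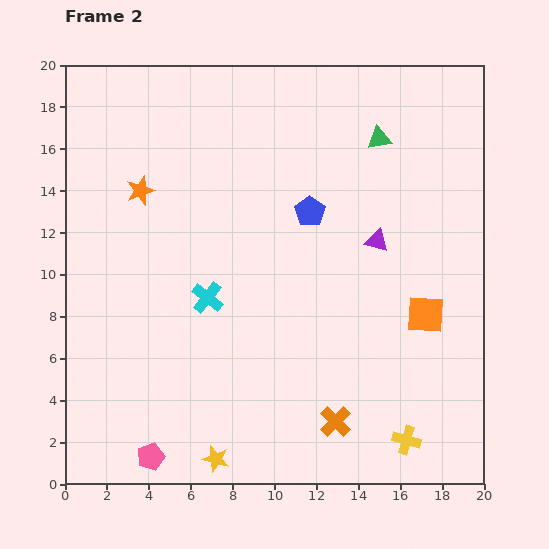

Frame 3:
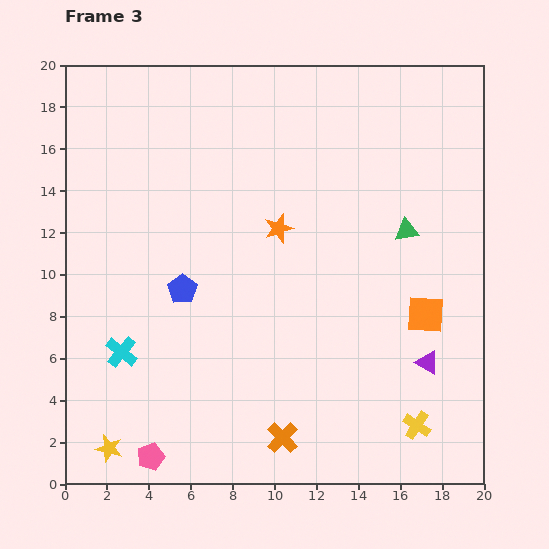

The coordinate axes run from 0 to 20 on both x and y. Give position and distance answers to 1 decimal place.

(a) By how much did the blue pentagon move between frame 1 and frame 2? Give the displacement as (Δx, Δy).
(-6.1, -3.6)

The blue pentagon was at (17.8, 16.6) in frame 1 and (11.7, 13.0) in frame 2.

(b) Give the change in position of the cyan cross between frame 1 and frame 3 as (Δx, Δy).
(-8.3, -5.2)

The cyan cross was at (11.0, 11.5) in frame 1 and (2.7, 6.3) in frame 3.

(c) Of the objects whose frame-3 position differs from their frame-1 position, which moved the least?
the yellow cross

(moved 1.8)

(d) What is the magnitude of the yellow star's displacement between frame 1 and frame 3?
10.3

The yellow star moved from (12.4, 1.7) to (2.1, 1.7), a distance of √(10.3² + 0.0²) ≈ 10.3.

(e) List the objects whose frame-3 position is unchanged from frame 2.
the pink pentagon, the orange square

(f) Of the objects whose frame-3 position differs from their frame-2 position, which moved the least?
the yellow cross

(moved 0.9)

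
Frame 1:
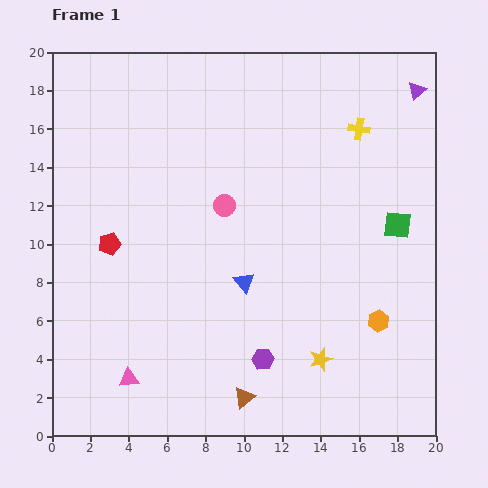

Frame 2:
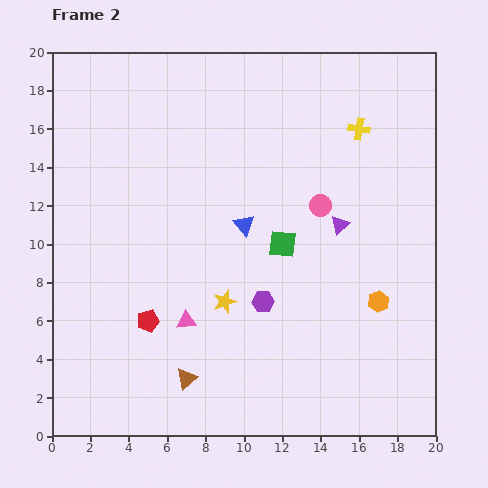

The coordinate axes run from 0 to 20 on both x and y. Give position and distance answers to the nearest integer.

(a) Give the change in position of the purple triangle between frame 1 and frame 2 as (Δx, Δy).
(-4, -7)

The purple triangle was at (19, 18) in frame 1 and (15, 11) in frame 2.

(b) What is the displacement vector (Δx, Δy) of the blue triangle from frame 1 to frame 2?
(0, 3)

The blue triangle was at (10, 8) in frame 1 and (10, 11) in frame 2.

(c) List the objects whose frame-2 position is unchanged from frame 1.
the yellow cross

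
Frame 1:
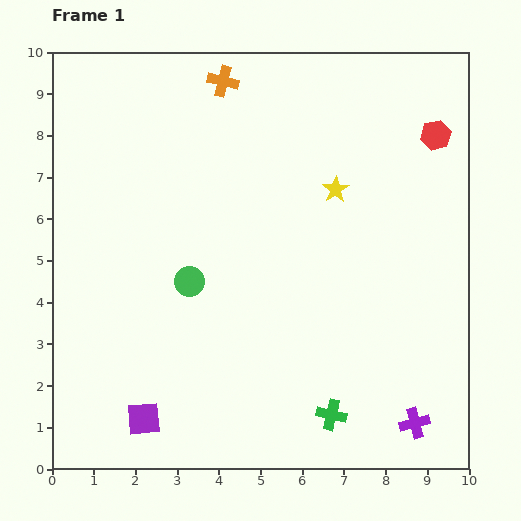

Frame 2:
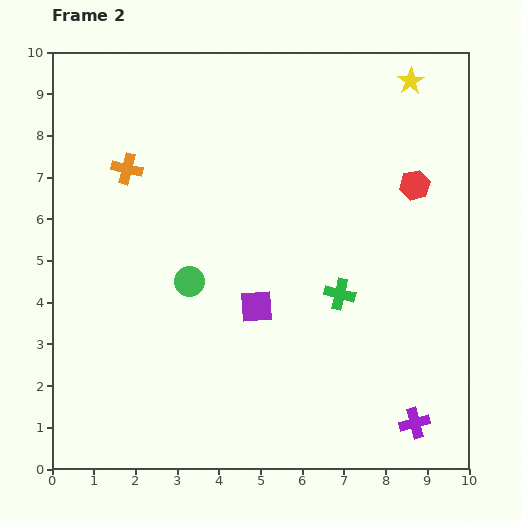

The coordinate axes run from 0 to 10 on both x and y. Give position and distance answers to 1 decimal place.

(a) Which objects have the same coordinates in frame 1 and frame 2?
the green circle, the purple cross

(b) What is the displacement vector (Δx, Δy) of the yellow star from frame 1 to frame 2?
(1.8, 2.6)

The yellow star was at (6.8, 6.7) in frame 1 and (8.6, 9.3) in frame 2.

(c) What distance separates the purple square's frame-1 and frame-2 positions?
3.8

The purple square moved from (2.2, 1.2) to (4.9, 3.9), a distance of √(2.7² + 2.7²) ≈ 3.8.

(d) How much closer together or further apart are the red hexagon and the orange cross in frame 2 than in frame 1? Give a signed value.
+1.6

Distance in frame 1: 5.3. Distance in frame 2: 6.9.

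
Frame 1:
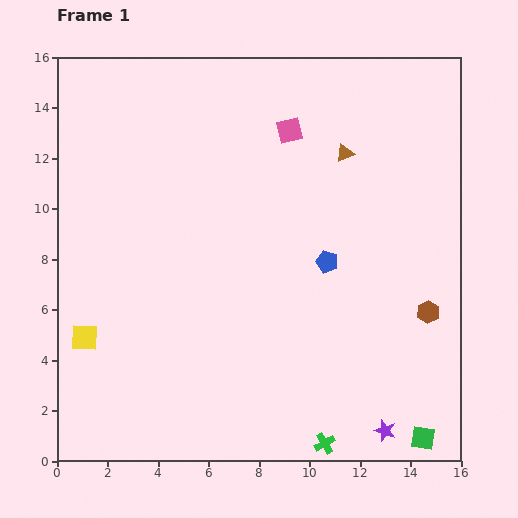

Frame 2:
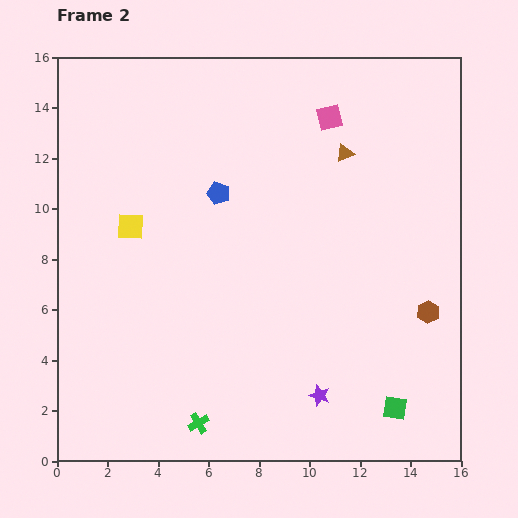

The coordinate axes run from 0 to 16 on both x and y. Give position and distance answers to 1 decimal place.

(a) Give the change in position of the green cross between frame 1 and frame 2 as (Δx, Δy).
(-5.0, 0.8)

The green cross was at (10.6, 0.7) in frame 1 and (5.6, 1.5) in frame 2.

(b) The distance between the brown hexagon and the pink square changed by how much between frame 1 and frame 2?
-0.5

Distance in frame 1: 9.1. Distance in frame 2: 8.6.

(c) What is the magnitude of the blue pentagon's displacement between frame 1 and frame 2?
5.1

The blue pentagon moved from (10.7, 7.9) to (6.4, 10.6), a distance of √(4.3² + 2.7²) ≈ 5.1.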